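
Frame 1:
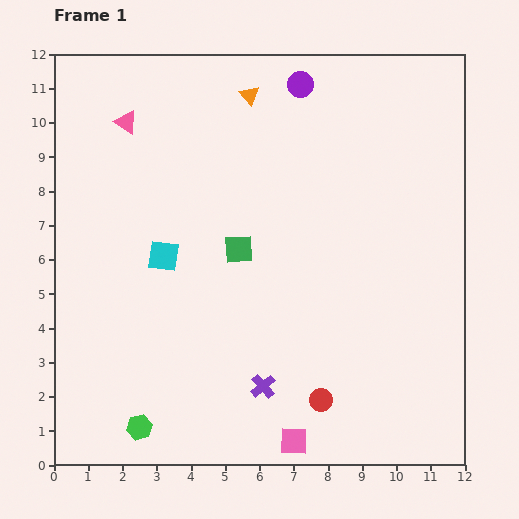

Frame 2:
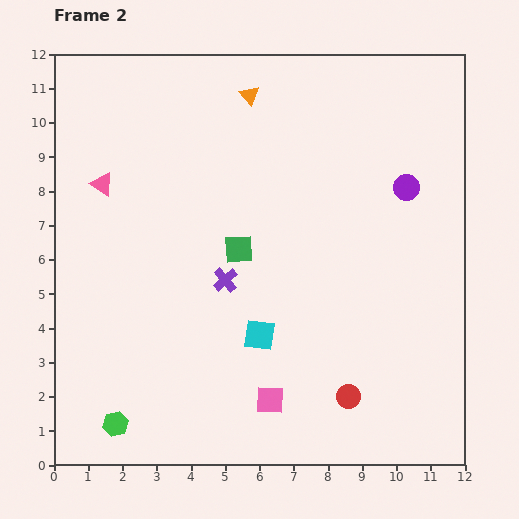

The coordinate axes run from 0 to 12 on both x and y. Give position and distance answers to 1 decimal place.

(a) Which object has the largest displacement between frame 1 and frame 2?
the purple circle

(moved 4.3; next 3.6)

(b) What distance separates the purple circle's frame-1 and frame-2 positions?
4.3

The purple circle moved from (7.2, 11.1) to (10.3, 8.1), a distance of √(3.1² + 3.0²) ≈ 4.3.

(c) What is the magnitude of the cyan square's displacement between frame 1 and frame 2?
3.6

The cyan square moved from (3.2, 6.1) to (6.0, 3.8), a distance of √(2.8² + 2.3²) ≈ 3.6.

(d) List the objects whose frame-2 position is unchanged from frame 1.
the green square, the orange triangle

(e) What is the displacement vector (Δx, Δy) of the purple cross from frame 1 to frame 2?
(-1.1, 3.1)

The purple cross was at (6.1, 2.3) in frame 1 and (5.0, 5.4) in frame 2.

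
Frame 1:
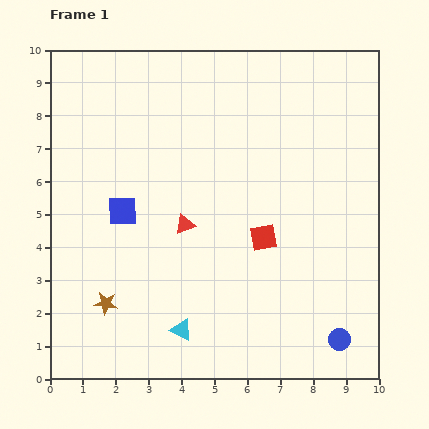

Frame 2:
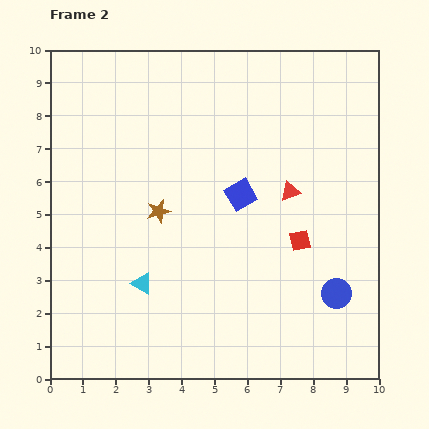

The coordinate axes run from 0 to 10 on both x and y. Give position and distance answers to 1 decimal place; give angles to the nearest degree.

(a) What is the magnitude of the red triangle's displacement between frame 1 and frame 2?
3.4

The red triangle moved from (4.1, 4.7) to (7.3, 5.7), a distance of √(3.2² + 1.0²) ≈ 3.4.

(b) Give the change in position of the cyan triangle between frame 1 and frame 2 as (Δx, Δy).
(-1.2, 1.4)

The cyan triangle was at (4.0, 1.5) in frame 1 and (2.8, 2.9) in frame 2.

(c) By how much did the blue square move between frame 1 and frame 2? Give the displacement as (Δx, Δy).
(3.6, 0.5)

The blue square was at (2.2, 5.1) in frame 1 and (5.8, 5.6) in frame 2.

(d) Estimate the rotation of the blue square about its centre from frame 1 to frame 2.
29° counter-clockwise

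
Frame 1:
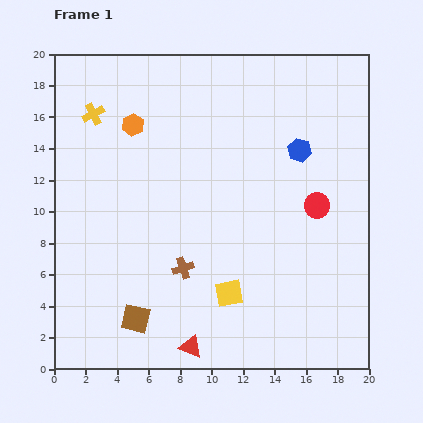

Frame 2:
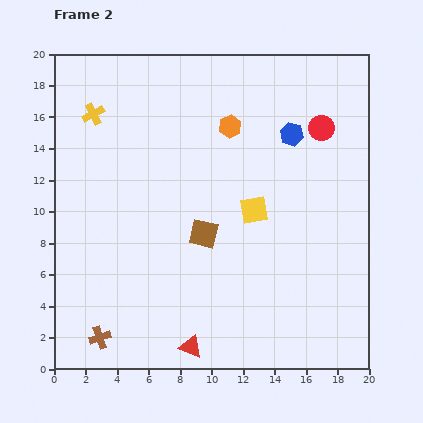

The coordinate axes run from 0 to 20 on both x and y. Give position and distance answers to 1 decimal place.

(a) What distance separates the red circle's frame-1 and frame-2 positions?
4.9

The red circle moved from (16.7, 10.4) to (17.0, 15.3), a distance of √(0.3² + 4.9²) ≈ 4.9.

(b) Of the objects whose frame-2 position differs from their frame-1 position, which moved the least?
the blue hexagon

(moved 1.1)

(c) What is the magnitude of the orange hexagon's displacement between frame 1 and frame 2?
6.2

The orange hexagon moved from (5.0, 15.5) to (11.2, 15.4), a distance of √(6.2² + 0.1²) ≈ 6.2.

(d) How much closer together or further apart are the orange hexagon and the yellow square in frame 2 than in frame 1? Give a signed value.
-6.8

Distance in frame 1: 12.3. Distance in frame 2: 5.5.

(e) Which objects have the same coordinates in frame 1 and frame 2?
the red triangle, the yellow cross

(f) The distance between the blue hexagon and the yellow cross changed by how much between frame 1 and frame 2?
-0.6

Distance in frame 1: 13.3. Distance in frame 2: 12.7.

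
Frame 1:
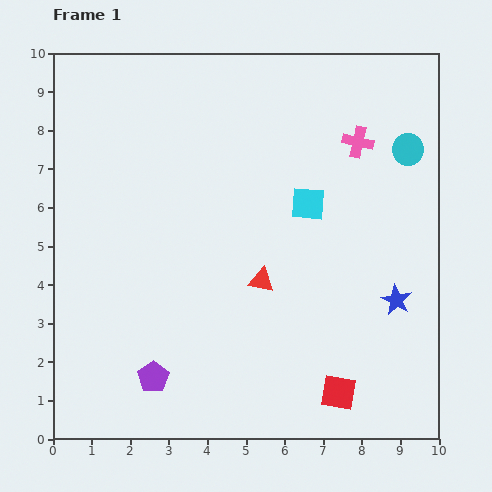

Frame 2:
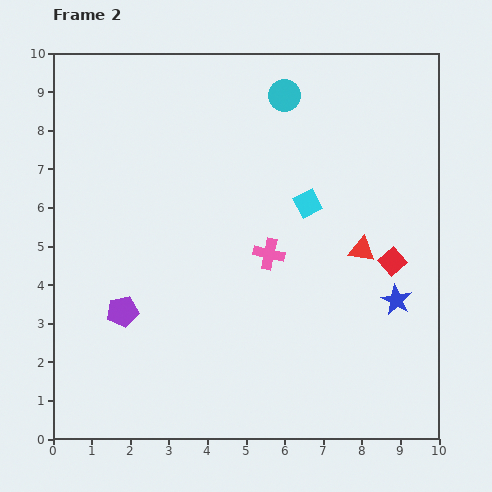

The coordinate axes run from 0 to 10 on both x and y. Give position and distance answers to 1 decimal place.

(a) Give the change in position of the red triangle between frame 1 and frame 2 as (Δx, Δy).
(2.6, 0.8)

The red triangle was at (5.4, 4.1) in frame 1 and (8.0, 4.9) in frame 2.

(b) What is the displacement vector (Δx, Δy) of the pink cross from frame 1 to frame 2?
(-2.3, -2.9)

The pink cross was at (7.9, 7.7) in frame 1 and (5.6, 4.8) in frame 2.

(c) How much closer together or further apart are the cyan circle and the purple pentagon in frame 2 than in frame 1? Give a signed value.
-1.9

Distance in frame 1: 8.9. Distance in frame 2: 7.0.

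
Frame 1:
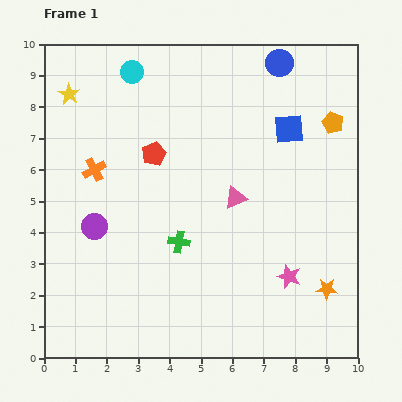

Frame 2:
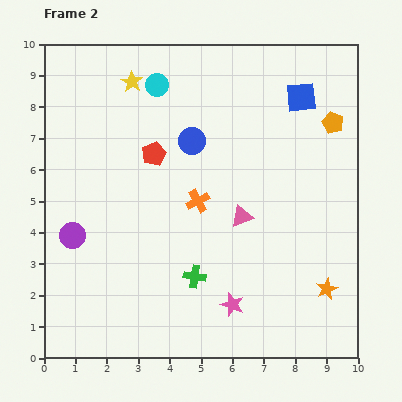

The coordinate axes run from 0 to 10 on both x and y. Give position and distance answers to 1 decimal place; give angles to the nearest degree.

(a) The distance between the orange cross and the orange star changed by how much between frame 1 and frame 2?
-3.3

Distance in frame 1: 8.3. Distance in frame 2: 5.0.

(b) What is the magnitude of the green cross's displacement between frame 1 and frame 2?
1.2

The green cross moved from (4.3, 3.7) to (4.8, 2.6), a distance of √(0.5² + 1.1²) ≈ 1.2.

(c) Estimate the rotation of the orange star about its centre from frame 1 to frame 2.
29° counter-clockwise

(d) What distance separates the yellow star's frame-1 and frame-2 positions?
2.0

The yellow star moved from (0.8, 8.4) to (2.8, 8.8), a distance of √(2.0² + 0.4²) ≈ 2.0.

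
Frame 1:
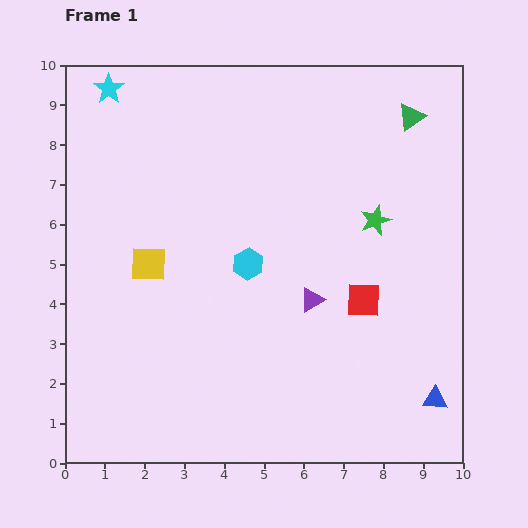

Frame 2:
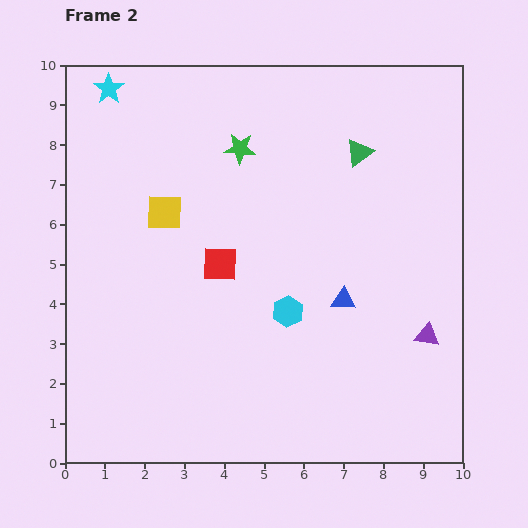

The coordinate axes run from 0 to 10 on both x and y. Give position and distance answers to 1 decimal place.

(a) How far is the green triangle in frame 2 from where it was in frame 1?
1.6

The green triangle moved from (8.7, 8.7) to (7.4, 7.8), a distance of √(1.3² + 0.9²) ≈ 1.6.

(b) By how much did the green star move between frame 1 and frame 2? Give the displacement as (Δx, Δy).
(-3.4, 1.8)

The green star was at (7.8, 6.1) in frame 1 and (4.4, 7.9) in frame 2.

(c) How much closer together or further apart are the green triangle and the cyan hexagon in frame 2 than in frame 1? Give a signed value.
-1.1

Distance in frame 1: 5.5. Distance in frame 2: 4.4.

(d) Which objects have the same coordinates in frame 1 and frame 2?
the cyan star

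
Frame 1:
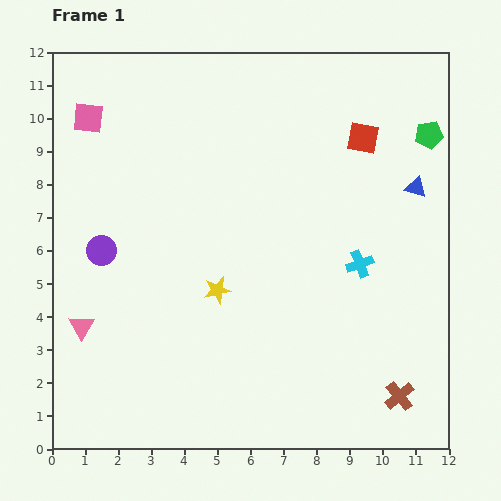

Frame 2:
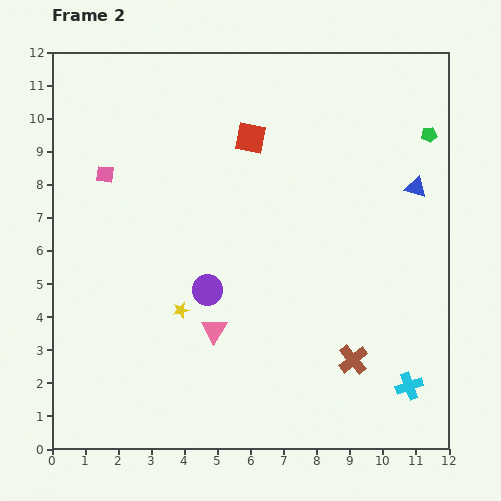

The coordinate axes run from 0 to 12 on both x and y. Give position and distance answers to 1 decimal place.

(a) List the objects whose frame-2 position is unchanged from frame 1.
the green pentagon, the blue triangle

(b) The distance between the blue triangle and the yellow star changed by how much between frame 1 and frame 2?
+1.2

Distance in frame 1: 6.8. Distance in frame 2: 8.0.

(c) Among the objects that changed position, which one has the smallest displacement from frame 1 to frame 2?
the yellow star

(moved 1.3)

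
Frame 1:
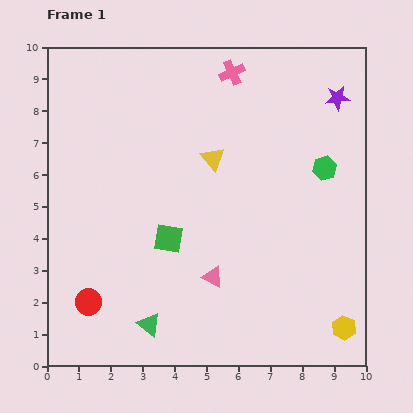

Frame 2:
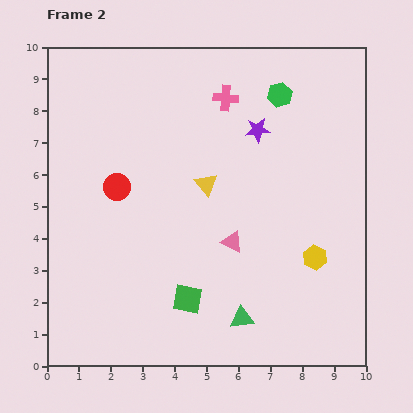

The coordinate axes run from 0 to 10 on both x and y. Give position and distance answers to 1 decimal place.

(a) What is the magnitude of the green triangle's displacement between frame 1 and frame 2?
2.9

The green triangle moved from (3.2, 1.3) to (6.1, 1.5), a distance of √(2.9² + 0.2²) ≈ 2.9.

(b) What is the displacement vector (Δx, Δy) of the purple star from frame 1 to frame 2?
(-2.5, -1.0)

The purple star was at (9.1, 8.4) in frame 1 and (6.6, 7.4) in frame 2.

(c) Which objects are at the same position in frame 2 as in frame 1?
none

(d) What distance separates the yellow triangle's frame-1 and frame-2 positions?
0.8

The yellow triangle moved from (5.2, 6.5) to (5.0, 5.7), a distance of √(0.2² + 0.8²) ≈ 0.8.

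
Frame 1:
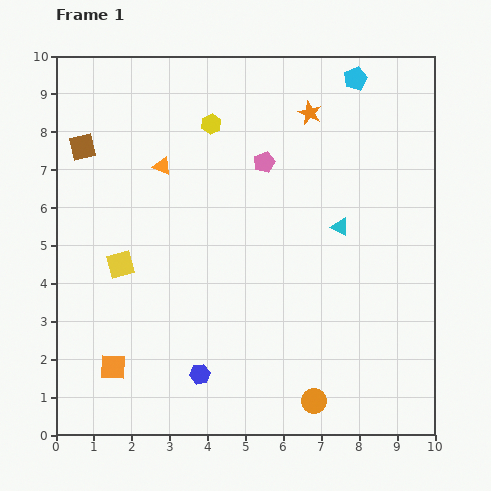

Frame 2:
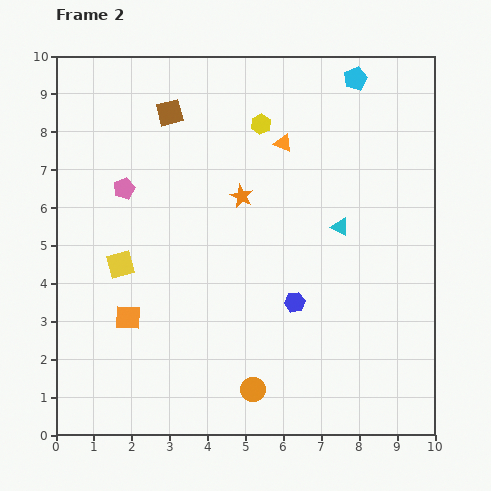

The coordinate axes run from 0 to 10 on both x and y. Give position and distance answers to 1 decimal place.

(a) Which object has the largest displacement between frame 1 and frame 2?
the pink pentagon

(moved 3.8; next 3.3)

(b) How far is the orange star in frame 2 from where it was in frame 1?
2.8

The orange star moved from (6.7, 8.5) to (4.9, 6.3), a distance of √(1.8² + 2.2²) ≈ 2.8.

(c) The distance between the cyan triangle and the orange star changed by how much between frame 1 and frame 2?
-0.4

Distance in frame 1: 3.1. Distance in frame 2: 2.7.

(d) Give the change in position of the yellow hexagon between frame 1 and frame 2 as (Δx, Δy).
(1.3, 0.0)

The yellow hexagon was at (4.1, 8.2) in frame 1 and (5.4, 8.2) in frame 2.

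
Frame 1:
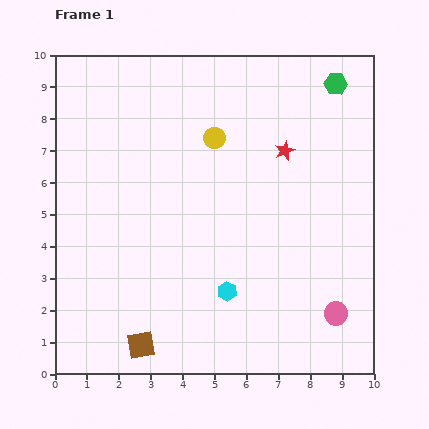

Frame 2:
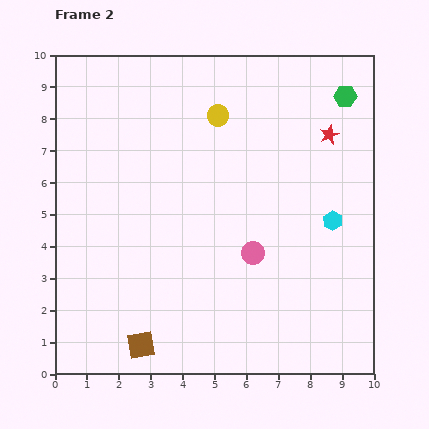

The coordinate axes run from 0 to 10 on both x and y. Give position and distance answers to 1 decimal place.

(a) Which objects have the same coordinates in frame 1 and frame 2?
the brown square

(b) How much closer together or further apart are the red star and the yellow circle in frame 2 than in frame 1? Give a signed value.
+1.4

Distance in frame 1: 2.2. Distance in frame 2: 3.6.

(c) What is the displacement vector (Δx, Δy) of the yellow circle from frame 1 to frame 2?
(0.1, 0.7)

The yellow circle was at (5.0, 7.4) in frame 1 and (5.1, 8.1) in frame 2.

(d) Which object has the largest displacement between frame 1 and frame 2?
the cyan hexagon

(moved 4.0; next 3.2)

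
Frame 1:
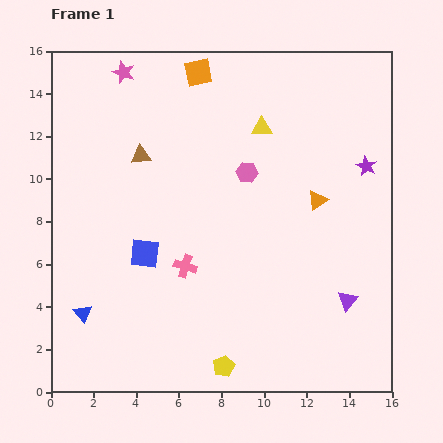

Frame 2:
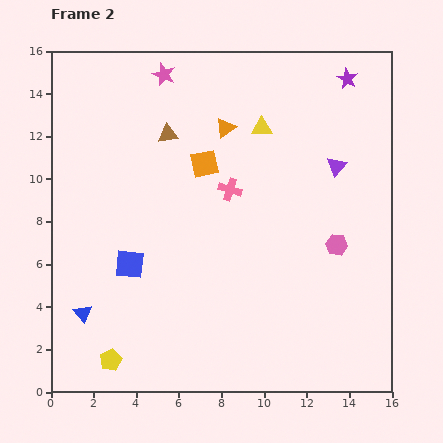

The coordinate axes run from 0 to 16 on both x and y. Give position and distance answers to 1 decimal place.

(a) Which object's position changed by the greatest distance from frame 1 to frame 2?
the purple triangle

(moved 6.3; next 5.5)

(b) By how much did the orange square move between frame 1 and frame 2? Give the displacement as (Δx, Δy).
(0.3, -4.3)

The orange square was at (6.9, 15.0) in frame 1 and (7.2, 10.7) in frame 2.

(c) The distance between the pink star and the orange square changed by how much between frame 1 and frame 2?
+1.1

Distance in frame 1: 3.5. Distance in frame 2: 4.6.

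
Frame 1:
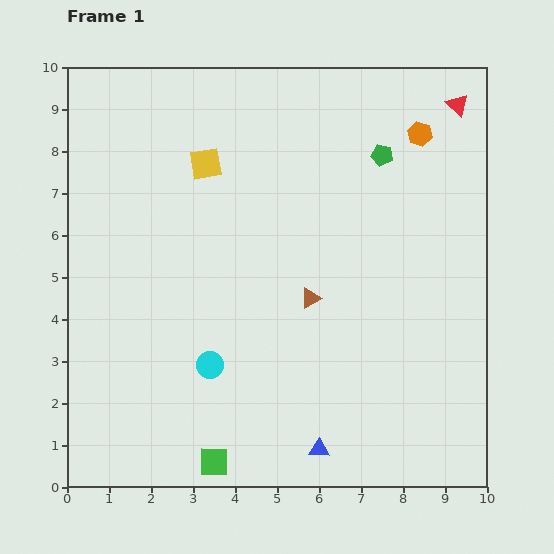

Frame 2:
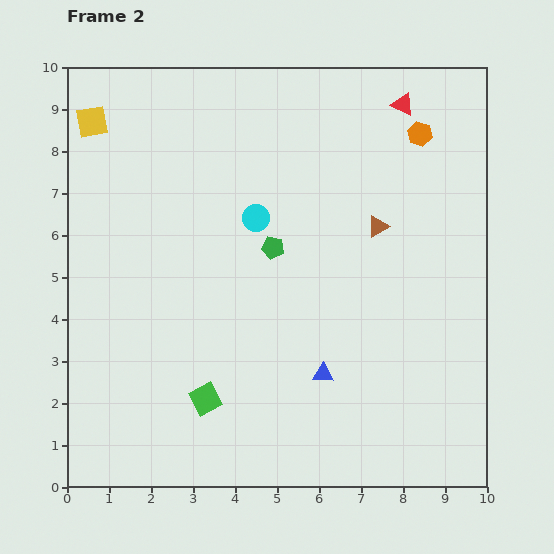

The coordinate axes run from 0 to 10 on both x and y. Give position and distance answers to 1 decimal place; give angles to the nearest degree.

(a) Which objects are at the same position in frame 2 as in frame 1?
the orange hexagon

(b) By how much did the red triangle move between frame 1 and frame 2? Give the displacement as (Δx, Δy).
(-1.3, 0.0)

The red triangle was at (9.3, 9.1) in frame 1 and (8.0, 9.1) in frame 2.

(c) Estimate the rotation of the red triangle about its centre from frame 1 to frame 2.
17° counter-clockwise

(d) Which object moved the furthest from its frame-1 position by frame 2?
the cyan circle

(moved 3.7; next 3.4)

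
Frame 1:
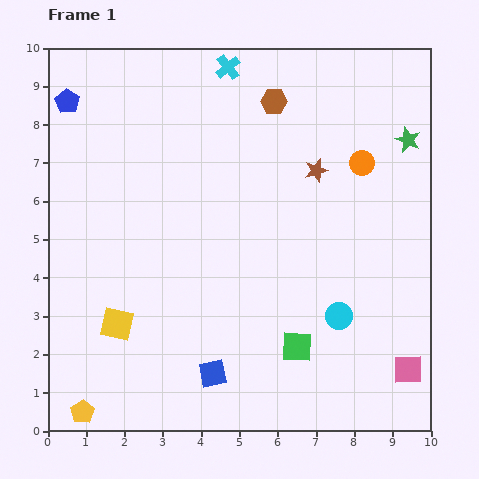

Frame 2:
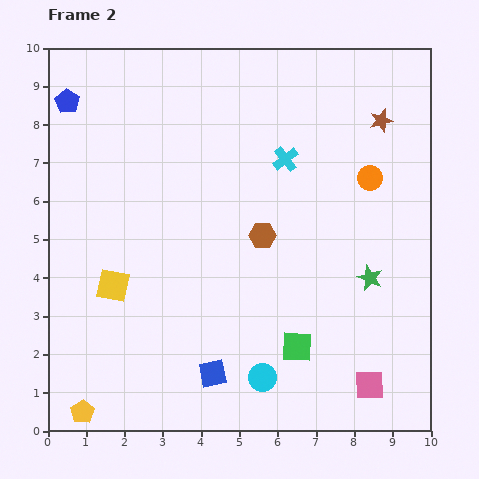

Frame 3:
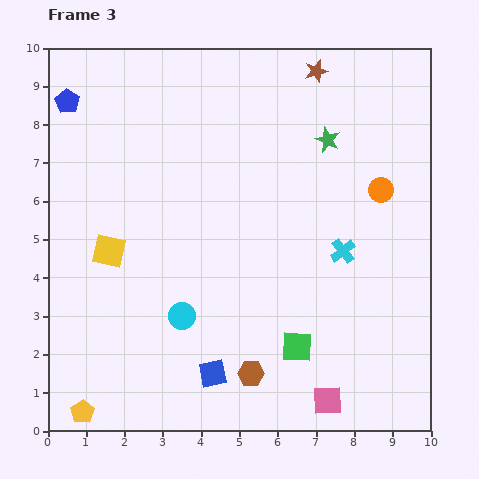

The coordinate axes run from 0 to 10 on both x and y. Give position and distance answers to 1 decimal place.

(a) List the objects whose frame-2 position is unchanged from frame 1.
the yellow pentagon, the blue square, the green square, the blue pentagon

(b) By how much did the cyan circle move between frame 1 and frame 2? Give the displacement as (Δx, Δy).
(-2.0, -1.6)

The cyan circle was at (7.6, 3.0) in frame 1 and (5.6, 1.4) in frame 2.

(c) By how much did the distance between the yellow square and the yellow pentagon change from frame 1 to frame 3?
+1.8

Distance in frame 1: 2.5. Distance in frame 3: 4.3.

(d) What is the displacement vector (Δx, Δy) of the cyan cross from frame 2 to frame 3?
(1.5, -2.4)

The cyan cross was at (6.2, 7.1) in frame 2 and (7.7, 4.7) in frame 3.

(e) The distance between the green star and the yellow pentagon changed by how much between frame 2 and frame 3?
+1.3

Distance in frame 2: 8.3. Distance in frame 3: 9.6.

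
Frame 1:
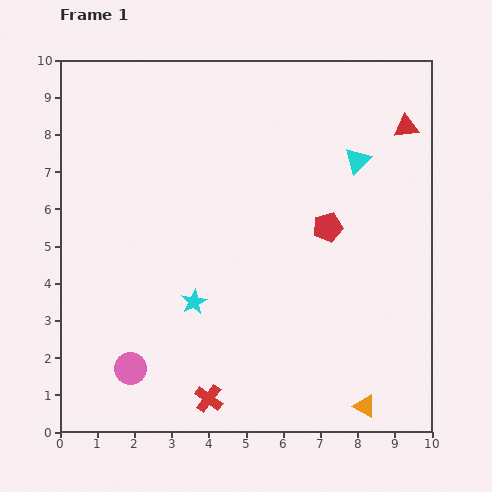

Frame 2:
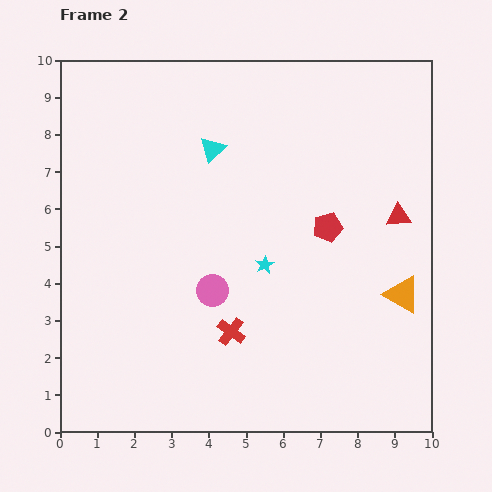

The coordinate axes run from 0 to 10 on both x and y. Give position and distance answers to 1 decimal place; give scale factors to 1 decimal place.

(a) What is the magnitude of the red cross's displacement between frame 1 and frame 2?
1.9

The red cross moved from (4.0, 0.9) to (4.6, 2.7), a distance of √(0.6² + 1.8²) ≈ 1.9.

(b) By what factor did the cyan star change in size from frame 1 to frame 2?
0.7×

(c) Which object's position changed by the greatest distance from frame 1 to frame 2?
the cyan triangle

(moved 3.9; next 3.2)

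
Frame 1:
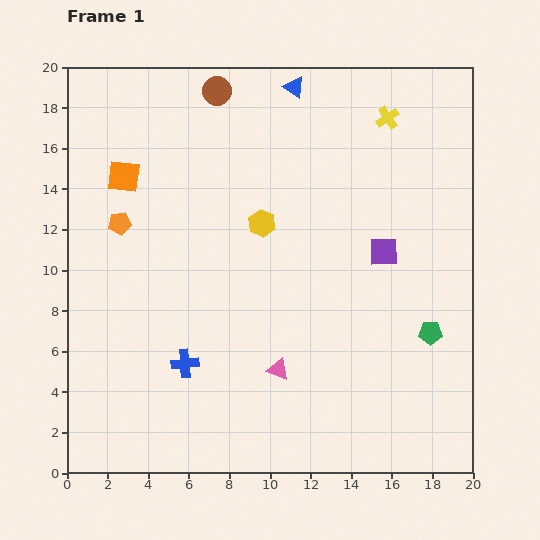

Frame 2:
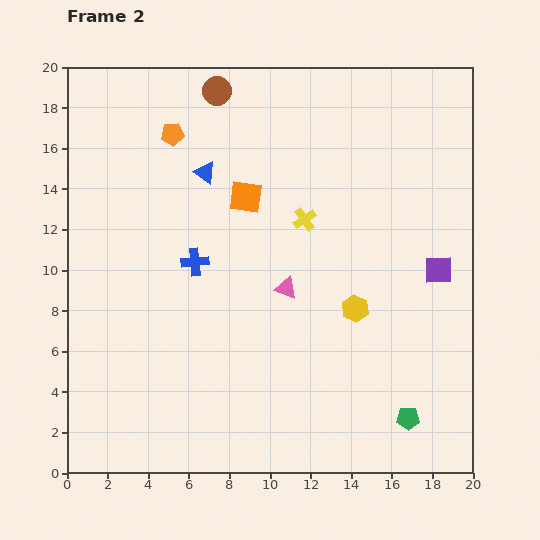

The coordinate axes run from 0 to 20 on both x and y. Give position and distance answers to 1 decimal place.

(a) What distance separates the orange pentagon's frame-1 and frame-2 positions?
5.1

The orange pentagon moved from (2.6, 12.3) to (5.2, 16.7), a distance of √(2.6² + 4.4²) ≈ 5.1.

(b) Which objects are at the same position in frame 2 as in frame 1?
the brown circle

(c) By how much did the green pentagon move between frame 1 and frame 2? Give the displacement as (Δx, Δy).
(-1.1, -4.2)

The green pentagon was at (17.9, 6.9) in frame 1 and (16.8, 2.7) in frame 2.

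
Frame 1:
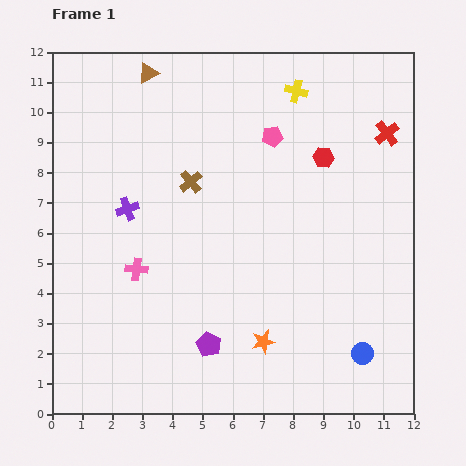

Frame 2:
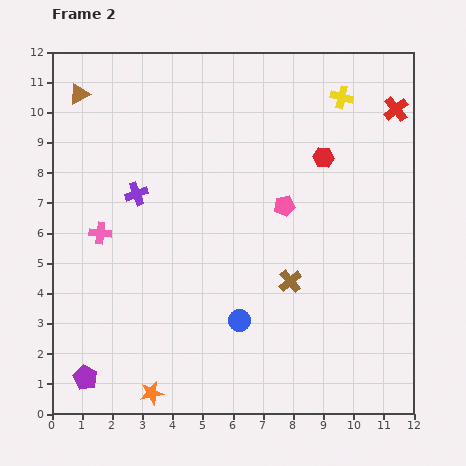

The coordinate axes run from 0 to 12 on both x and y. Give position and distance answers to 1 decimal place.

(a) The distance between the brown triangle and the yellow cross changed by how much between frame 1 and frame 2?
+3.8

Distance in frame 1: 4.9. Distance in frame 2: 8.7.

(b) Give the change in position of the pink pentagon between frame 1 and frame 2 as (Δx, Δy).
(0.4, -2.3)

The pink pentagon was at (7.3, 9.2) in frame 1 and (7.7, 6.9) in frame 2.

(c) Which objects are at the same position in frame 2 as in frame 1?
the red hexagon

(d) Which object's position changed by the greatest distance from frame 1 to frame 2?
the brown cross

(moved 4.7; next 4.2)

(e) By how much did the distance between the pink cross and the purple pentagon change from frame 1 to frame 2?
+1.3

Distance in frame 1: 3.5. Distance in frame 2: 4.8.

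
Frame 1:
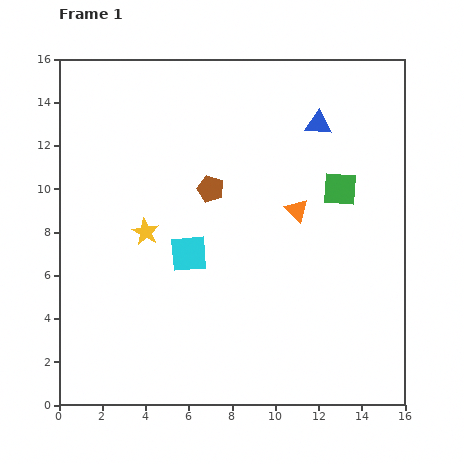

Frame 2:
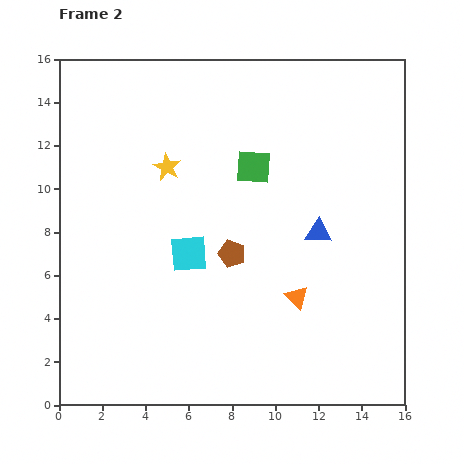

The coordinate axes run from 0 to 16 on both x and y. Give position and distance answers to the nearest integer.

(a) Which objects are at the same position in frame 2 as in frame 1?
the cyan square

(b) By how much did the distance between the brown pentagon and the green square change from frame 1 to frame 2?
-2

Distance in frame 1: 6. Distance in frame 2: 4.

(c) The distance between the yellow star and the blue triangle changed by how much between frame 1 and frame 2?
-1

Distance in frame 1: 9. Distance in frame 2: 8.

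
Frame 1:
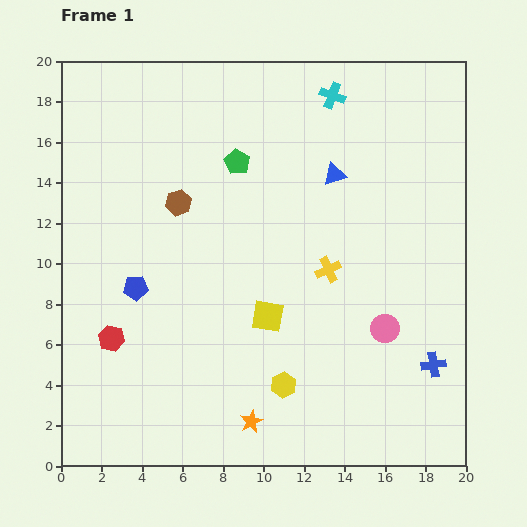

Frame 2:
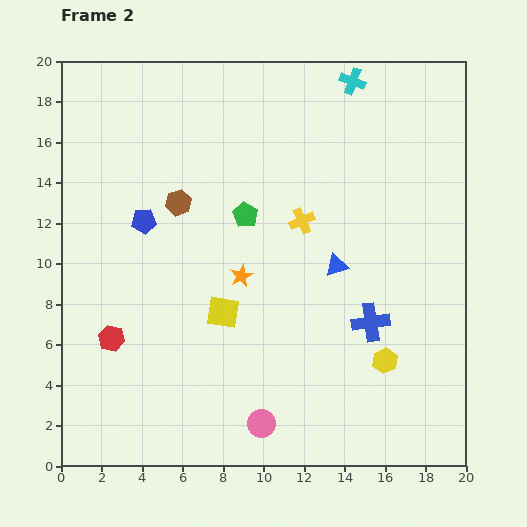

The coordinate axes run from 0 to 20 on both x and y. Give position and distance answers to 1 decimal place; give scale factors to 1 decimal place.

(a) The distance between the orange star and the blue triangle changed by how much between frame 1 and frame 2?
-8.2

Distance in frame 1: 12.9. Distance in frame 2: 4.7.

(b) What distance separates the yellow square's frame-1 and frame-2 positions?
2.2

The yellow square moved from (10.2, 7.4) to (8.0, 7.6), a distance of √(2.2² + 0.2²) ≈ 2.2.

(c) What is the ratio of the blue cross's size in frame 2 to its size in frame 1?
1.5×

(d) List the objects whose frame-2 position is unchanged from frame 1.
the brown hexagon, the red hexagon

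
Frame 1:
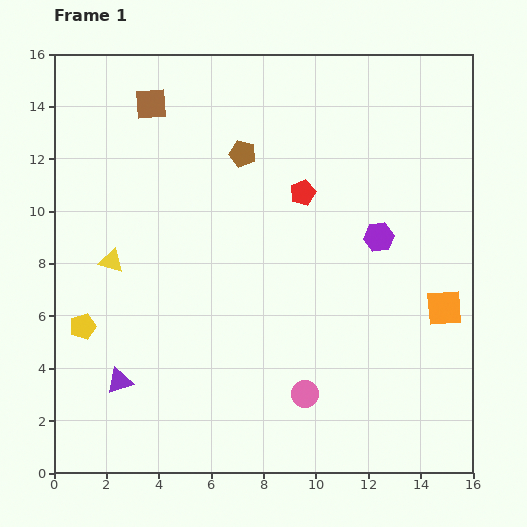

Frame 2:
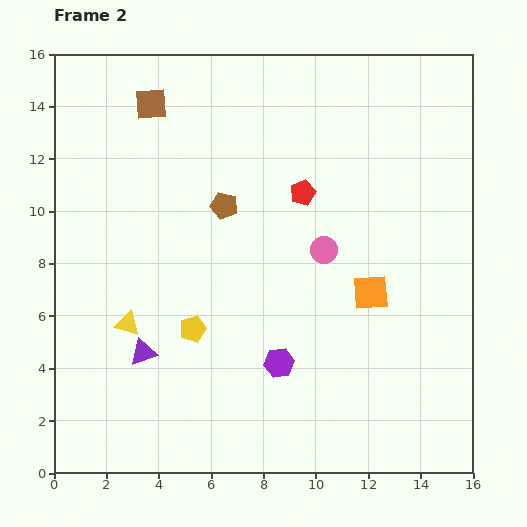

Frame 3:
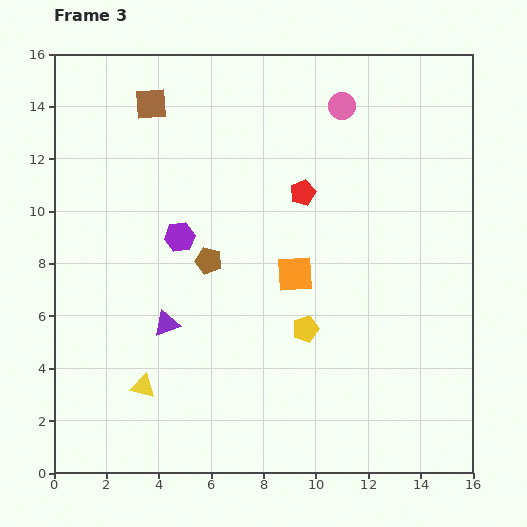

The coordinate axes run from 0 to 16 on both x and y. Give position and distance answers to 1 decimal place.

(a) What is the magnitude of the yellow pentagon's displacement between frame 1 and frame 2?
4.2

The yellow pentagon moved from (1.1, 5.6) to (5.3, 5.5), a distance of √(4.2² + 0.1²) ≈ 4.2.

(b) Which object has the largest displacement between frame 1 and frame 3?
the pink circle

(moved 11.1; next 8.5)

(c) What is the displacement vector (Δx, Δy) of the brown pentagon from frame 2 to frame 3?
(-0.6, -2.1)

The brown pentagon was at (6.5, 10.2) in frame 2 and (5.9, 8.1) in frame 3.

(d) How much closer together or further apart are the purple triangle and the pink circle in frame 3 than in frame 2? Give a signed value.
+2.8

Distance in frame 2: 7.9. Distance in frame 3: 10.7.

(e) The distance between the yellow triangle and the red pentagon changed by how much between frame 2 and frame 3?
+1.2

Distance in frame 2: 8.4. Distance in frame 3: 9.6.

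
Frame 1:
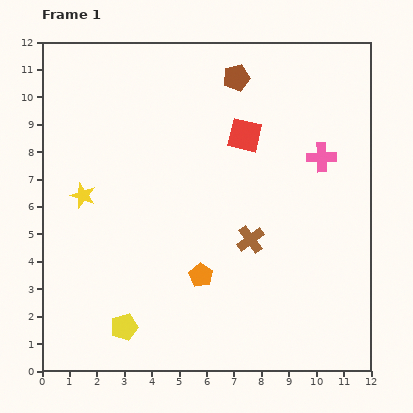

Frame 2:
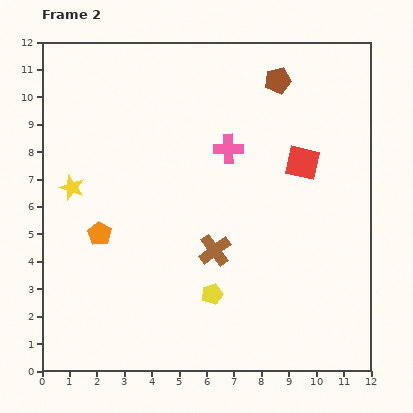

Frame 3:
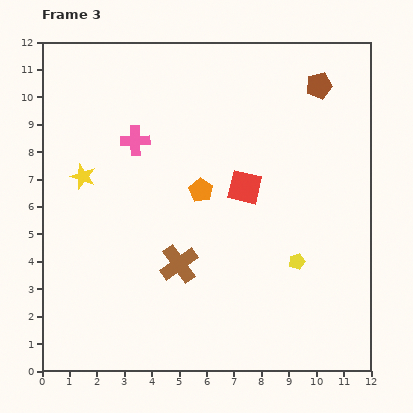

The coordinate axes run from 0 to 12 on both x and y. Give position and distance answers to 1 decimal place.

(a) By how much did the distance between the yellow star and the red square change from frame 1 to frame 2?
+2.1

Distance in frame 1: 6.3. Distance in frame 2: 8.4.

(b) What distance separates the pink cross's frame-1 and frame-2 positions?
3.4

The pink cross moved from (10.2, 7.8) to (6.8, 8.1), a distance of √(3.4² + 0.3²) ≈ 3.4.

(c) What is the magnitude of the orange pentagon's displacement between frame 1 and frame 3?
3.1

The orange pentagon moved from (5.8, 3.5) to (5.8, 6.6), a distance of √(0.0² + 3.1²) ≈ 3.1.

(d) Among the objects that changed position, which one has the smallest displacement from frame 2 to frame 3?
the yellow star

(moved 0.6)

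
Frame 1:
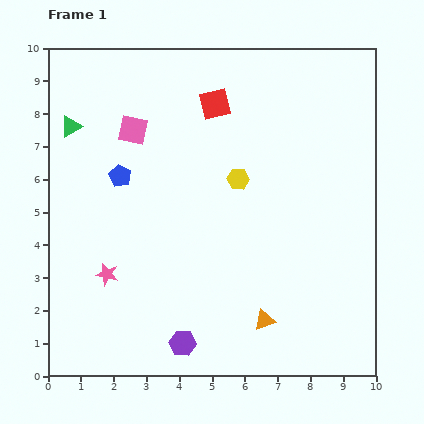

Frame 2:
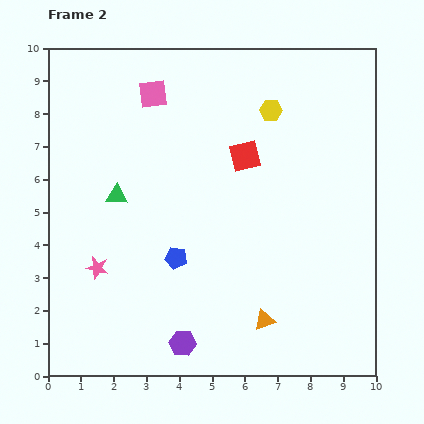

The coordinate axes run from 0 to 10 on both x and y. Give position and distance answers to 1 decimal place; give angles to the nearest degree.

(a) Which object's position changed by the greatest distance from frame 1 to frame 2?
the blue pentagon

(moved 3.0; next 2.5)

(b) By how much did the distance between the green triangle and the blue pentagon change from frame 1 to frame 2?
+0.5

Distance in frame 1: 2.1. Distance in frame 2: 2.6.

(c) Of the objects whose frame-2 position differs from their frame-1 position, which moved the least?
the pink star

(moved 0.4)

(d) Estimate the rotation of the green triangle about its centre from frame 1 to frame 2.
34° clockwise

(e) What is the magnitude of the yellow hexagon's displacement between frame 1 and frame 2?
2.3

The yellow hexagon moved from (5.8, 6.0) to (6.8, 8.1), a distance of √(1.0² + 2.1²) ≈ 2.3.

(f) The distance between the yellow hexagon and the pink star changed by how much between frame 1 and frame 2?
+2.3

Distance in frame 1: 4.9. Distance in frame 2: 7.2.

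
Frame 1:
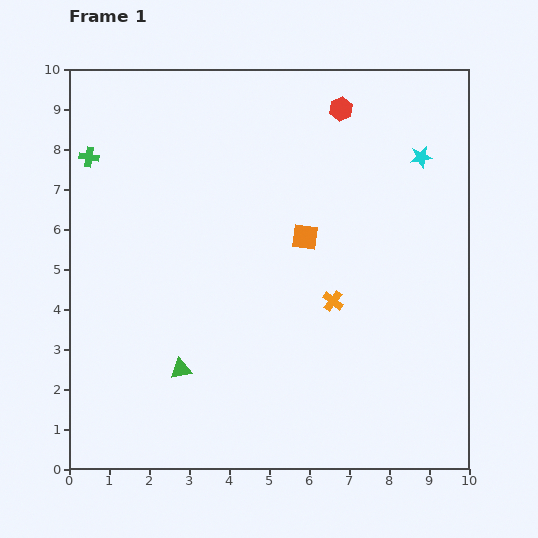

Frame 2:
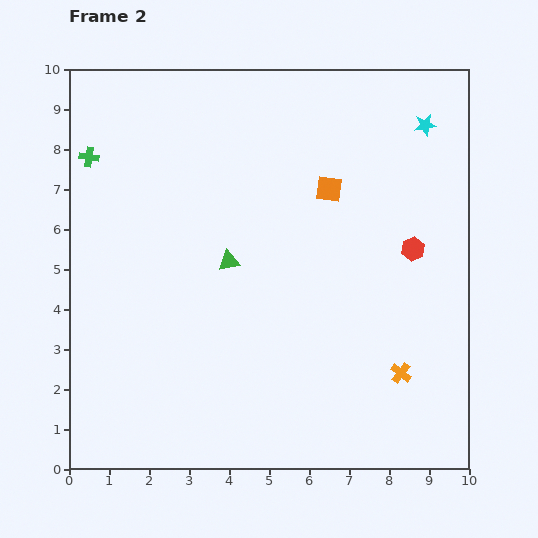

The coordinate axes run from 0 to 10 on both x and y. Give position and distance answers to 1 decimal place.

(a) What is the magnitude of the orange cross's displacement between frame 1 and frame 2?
2.5

The orange cross moved from (6.6, 4.2) to (8.3, 2.4), a distance of √(1.7² + 1.8²) ≈ 2.5.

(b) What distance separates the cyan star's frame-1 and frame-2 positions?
0.8

The cyan star moved from (8.8, 7.8) to (8.9, 8.6), a distance of √(0.1² + 0.8²) ≈ 0.8.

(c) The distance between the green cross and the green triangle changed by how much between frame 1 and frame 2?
-1.4

Distance in frame 1: 5.8. Distance in frame 2: 4.4.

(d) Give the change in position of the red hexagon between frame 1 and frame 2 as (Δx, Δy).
(1.8, -3.5)

The red hexagon was at (6.8, 9.0) in frame 1 and (8.6, 5.5) in frame 2.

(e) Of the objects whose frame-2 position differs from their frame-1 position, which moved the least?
the cyan star

(moved 0.8)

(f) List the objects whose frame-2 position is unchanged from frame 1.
the green cross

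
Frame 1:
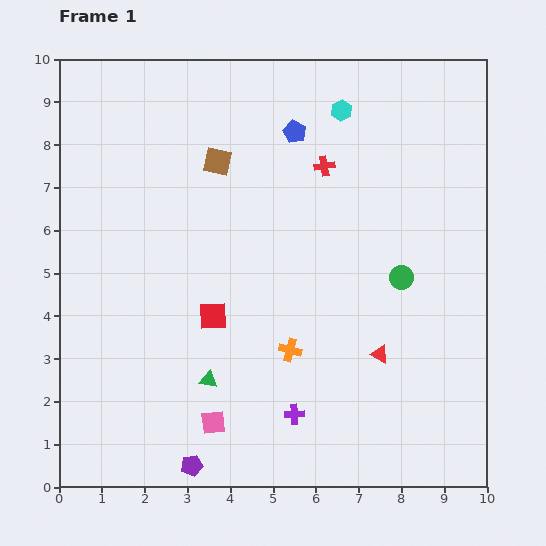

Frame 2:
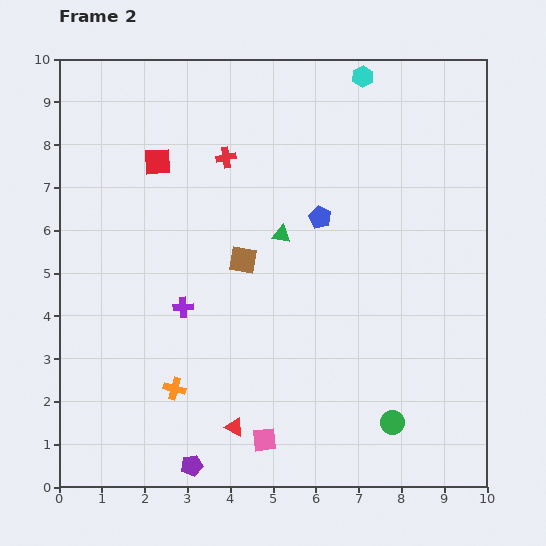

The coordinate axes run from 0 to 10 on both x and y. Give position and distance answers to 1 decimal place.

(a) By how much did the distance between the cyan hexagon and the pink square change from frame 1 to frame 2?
+0.9

Distance in frame 1: 7.9. Distance in frame 2: 8.8.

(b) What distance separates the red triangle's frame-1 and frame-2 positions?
3.8

The red triangle moved from (7.5, 3.1) to (4.1, 1.4), a distance of √(3.4² + 1.7²) ≈ 3.8.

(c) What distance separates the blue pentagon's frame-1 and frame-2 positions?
2.1

The blue pentagon moved from (5.5, 8.3) to (6.1, 6.3), a distance of √(0.6² + 2.0²) ≈ 2.1.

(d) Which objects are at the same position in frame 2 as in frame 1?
the purple pentagon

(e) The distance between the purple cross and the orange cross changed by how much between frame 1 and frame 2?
+0.4

Distance in frame 1: 1.5. Distance in frame 2: 1.9.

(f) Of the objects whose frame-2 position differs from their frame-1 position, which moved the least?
the cyan hexagon

(moved 0.9)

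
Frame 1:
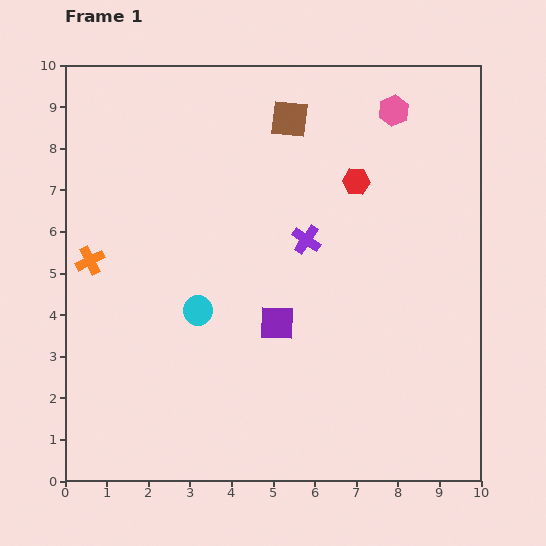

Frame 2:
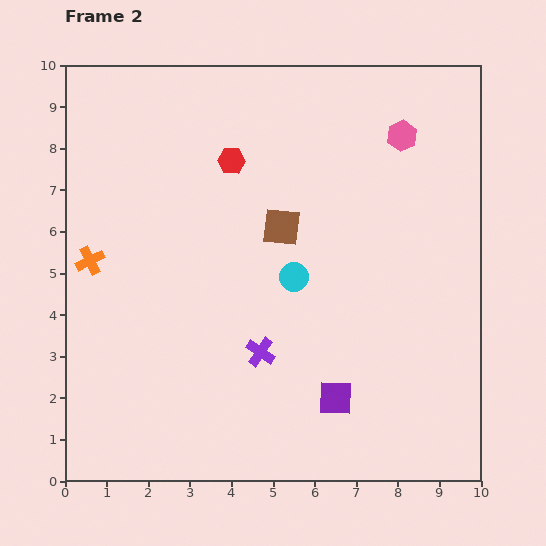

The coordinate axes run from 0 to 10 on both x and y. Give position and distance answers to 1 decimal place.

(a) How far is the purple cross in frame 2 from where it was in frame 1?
2.9

The purple cross moved from (5.8, 5.8) to (4.7, 3.1), a distance of √(1.1² + 2.7²) ≈ 2.9.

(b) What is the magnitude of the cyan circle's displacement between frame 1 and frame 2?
2.4

The cyan circle moved from (3.2, 4.1) to (5.5, 4.9), a distance of √(2.3² + 0.8²) ≈ 2.4.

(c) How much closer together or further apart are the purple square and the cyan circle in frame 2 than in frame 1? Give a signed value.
+1.2

Distance in frame 1: 1.9. Distance in frame 2: 3.1.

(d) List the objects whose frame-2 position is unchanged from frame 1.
the orange cross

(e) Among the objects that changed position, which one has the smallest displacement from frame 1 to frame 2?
the pink hexagon

(moved 0.6)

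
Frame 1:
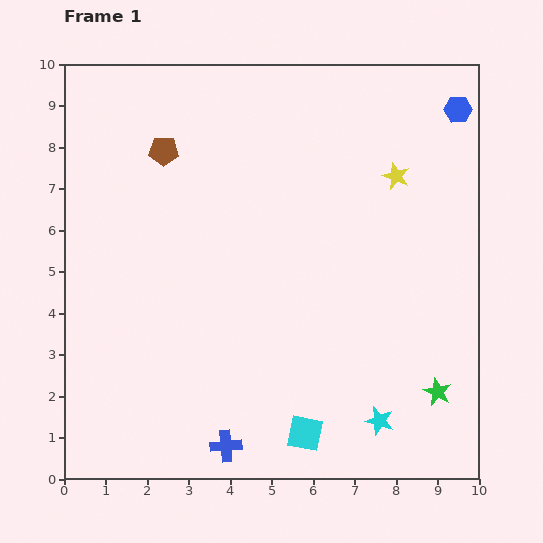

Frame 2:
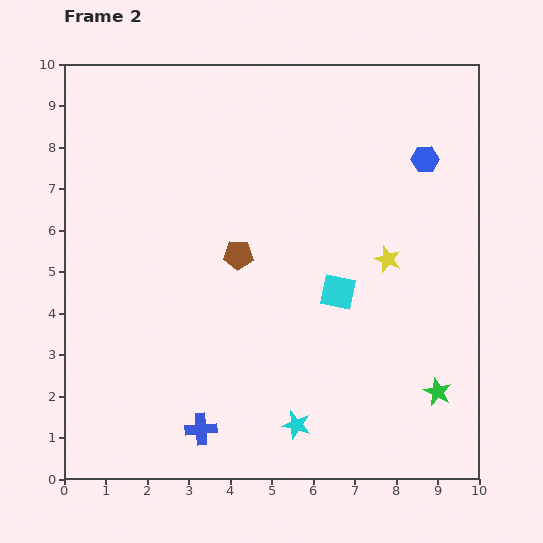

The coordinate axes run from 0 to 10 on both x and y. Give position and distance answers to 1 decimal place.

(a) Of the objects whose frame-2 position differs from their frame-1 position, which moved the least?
the blue cross

(moved 0.7)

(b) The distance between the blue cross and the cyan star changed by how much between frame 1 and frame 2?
-1.4

Distance in frame 1: 3.7. Distance in frame 2: 2.3.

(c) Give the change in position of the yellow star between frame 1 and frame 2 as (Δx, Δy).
(-0.2, -2.0)

The yellow star was at (8.0, 7.3) in frame 1 and (7.8, 5.3) in frame 2.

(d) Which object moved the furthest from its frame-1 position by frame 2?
the cyan square

(moved 3.5; next 3.1)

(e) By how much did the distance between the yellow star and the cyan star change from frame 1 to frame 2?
-1.3

Distance in frame 1: 5.9. Distance in frame 2: 4.6.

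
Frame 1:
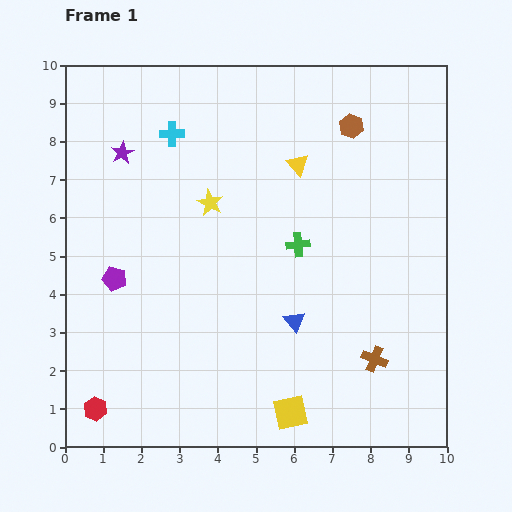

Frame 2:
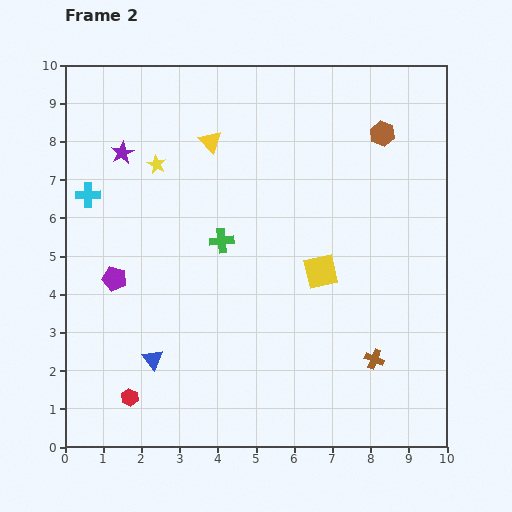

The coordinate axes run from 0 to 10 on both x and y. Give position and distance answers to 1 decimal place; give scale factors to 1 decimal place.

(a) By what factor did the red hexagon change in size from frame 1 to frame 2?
0.7×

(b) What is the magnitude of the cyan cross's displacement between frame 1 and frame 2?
2.7

The cyan cross moved from (2.8, 8.2) to (0.6, 6.6), a distance of √(2.2² + 1.6²) ≈ 2.7.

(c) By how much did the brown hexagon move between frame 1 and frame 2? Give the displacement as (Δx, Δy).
(0.8, -0.2)

The brown hexagon was at (7.5, 8.4) in frame 1 and (8.3, 8.2) in frame 2.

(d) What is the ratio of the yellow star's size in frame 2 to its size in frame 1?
0.7×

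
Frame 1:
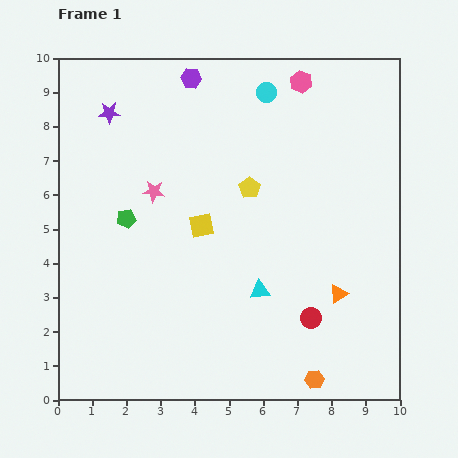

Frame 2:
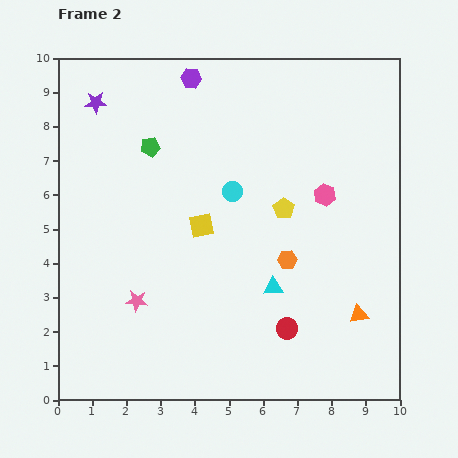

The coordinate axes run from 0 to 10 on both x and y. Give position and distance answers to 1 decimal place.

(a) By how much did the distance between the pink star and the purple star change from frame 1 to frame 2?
+3.3

Distance in frame 1: 2.6. Distance in frame 2: 5.9.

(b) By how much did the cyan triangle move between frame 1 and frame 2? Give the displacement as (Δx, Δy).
(0.4, 0.1)

The cyan triangle was at (5.9, 3.2) in frame 1 and (6.3, 3.3) in frame 2.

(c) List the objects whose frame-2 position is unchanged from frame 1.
the yellow square, the purple hexagon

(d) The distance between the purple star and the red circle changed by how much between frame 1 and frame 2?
+0.3

Distance in frame 1: 8.4. Distance in frame 2: 8.7.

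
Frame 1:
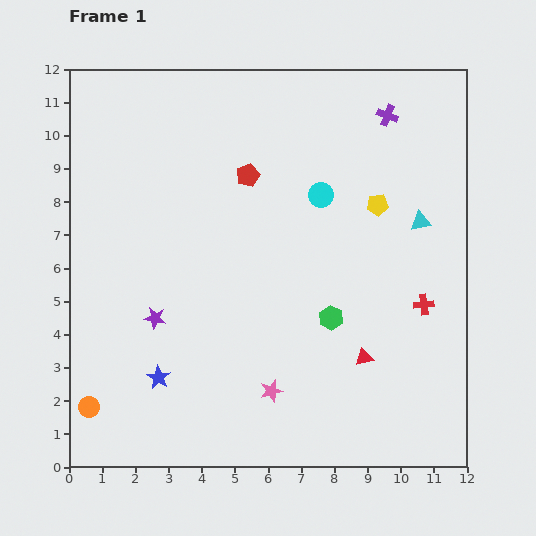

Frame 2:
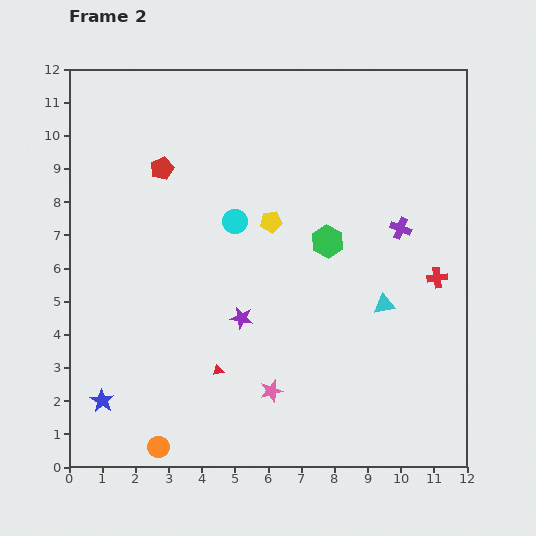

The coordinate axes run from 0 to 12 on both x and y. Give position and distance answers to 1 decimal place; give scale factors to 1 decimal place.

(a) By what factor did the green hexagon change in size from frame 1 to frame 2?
1.4×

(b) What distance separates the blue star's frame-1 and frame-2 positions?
1.8

The blue star moved from (2.7, 2.7) to (1.0, 2.0), a distance of √(1.7² + 0.7²) ≈ 1.8.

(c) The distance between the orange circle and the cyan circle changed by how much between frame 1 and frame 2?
-2.3

Distance in frame 1: 9.5. Distance in frame 2: 7.2.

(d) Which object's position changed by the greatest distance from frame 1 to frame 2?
the red triangle

(moved 4.4; next 3.4)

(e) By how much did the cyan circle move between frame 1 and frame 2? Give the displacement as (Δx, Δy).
(-2.6, -0.8)

The cyan circle was at (7.6, 8.2) in frame 1 and (5.0, 7.4) in frame 2.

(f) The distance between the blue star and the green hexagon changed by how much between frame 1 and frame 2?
+2.8

Distance in frame 1: 5.5. Distance in frame 2: 8.3.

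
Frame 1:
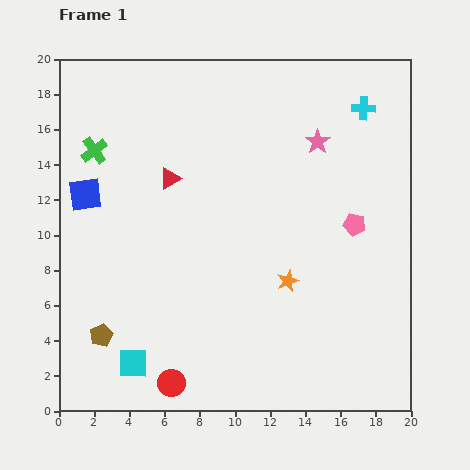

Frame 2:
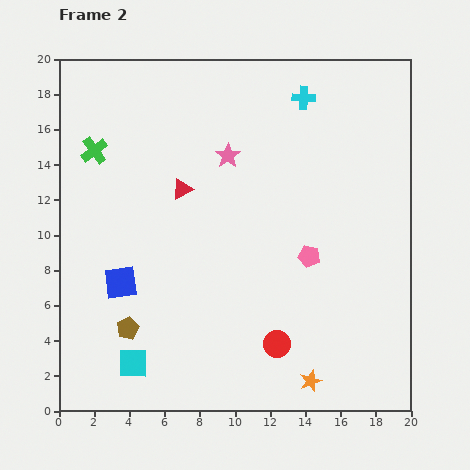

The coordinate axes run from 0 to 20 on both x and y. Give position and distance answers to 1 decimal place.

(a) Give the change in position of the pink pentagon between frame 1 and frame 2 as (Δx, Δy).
(-2.6, -1.8)

The pink pentagon was at (16.8, 10.6) in frame 1 and (14.2, 8.8) in frame 2.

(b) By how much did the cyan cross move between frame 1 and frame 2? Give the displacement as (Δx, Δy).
(-3.4, 0.6)

The cyan cross was at (17.3, 17.2) in frame 1 and (13.9, 17.8) in frame 2.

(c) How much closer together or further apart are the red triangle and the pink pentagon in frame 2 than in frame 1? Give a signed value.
-2.7

Distance in frame 1: 10.8. Distance in frame 2: 8.1.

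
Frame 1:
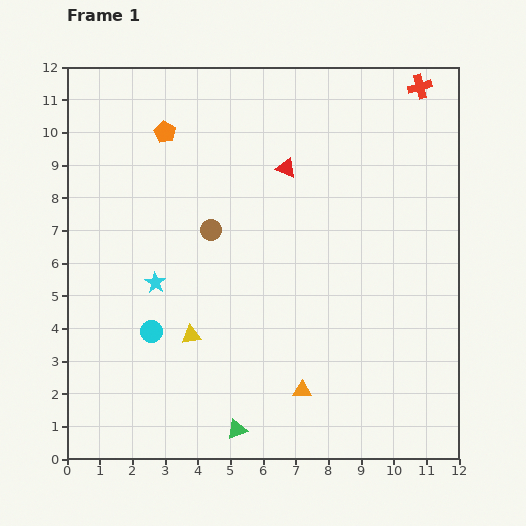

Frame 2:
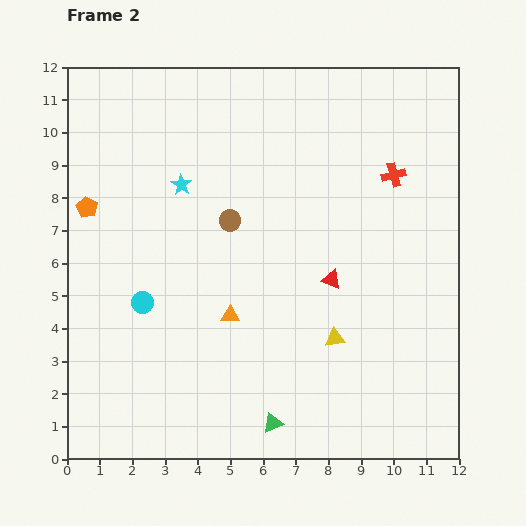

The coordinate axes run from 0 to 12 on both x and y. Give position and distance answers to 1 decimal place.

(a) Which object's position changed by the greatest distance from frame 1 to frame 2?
the yellow triangle

(moved 4.4; next 3.7)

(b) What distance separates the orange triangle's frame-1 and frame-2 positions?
3.2

The orange triangle moved from (7.2, 2.1) to (5.0, 4.4), a distance of √(2.2² + 2.3²) ≈ 3.2.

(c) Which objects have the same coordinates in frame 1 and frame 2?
none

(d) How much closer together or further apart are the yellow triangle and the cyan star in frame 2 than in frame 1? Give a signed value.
+4.7

Distance in frame 1: 1.9. Distance in frame 2: 6.6.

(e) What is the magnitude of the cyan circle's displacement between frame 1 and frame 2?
0.9

The cyan circle moved from (2.6, 3.9) to (2.3, 4.8), a distance of √(0.3² + 0.9²) ≈ 0.9.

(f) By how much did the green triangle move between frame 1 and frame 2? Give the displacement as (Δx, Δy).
(1.1, 0.2)

The green triangle was at (5.2, 0.9) in frame 1 and (6.3, 1.1) in frame 2.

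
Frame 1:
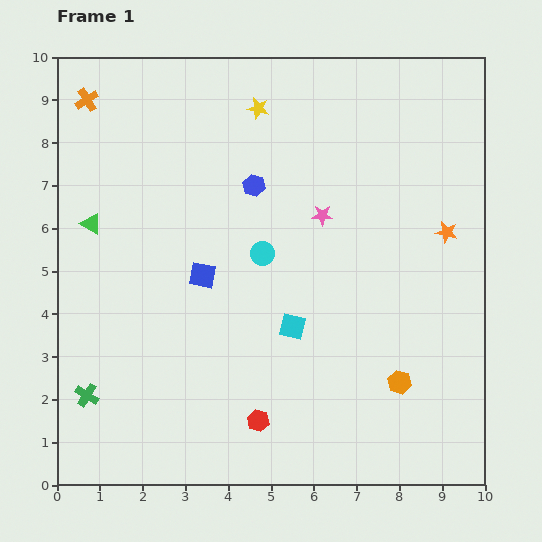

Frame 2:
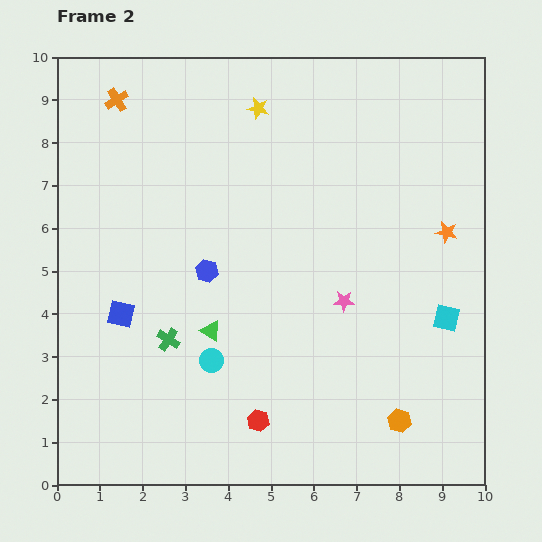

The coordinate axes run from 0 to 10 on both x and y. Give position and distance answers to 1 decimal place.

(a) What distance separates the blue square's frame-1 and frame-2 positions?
2.1

The blue square moved from (3.4, 4.9) to (1.5, 4.0), a distance of √(1.9² + 0.9²) ≈ 2.1.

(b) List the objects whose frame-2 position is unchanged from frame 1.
the red hexagon, the yellow star, the orange star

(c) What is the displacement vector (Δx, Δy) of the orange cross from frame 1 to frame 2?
(0.7, 0.0)

The orange cross was at (0.7, 9.0) in frame 1 and (1.4, 9.0) in frame 2.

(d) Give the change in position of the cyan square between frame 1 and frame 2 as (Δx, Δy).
(3.6, 0.2)

The cyan square was at (5.5, 3.7) in frame 1 and (9.1, 3.9) in frame 2.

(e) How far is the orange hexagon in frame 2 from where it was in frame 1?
0.9

The orange hexagon moved from (8.0, 2.4) to (8.0, 1.5), a distance of √(0.0² + 0.9²) ≈ 0.9.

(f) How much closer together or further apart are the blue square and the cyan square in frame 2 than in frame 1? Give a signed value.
+5.2

Distance in frame 1: 2.4. Distance in frame 2: 7.6.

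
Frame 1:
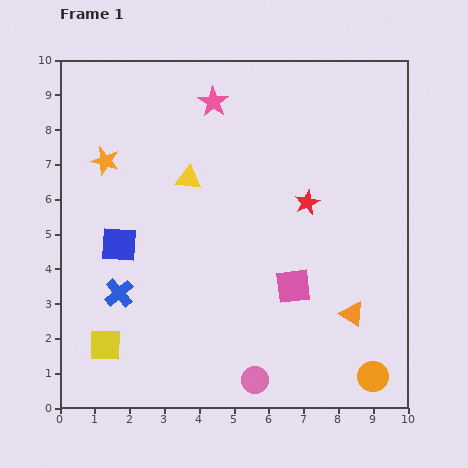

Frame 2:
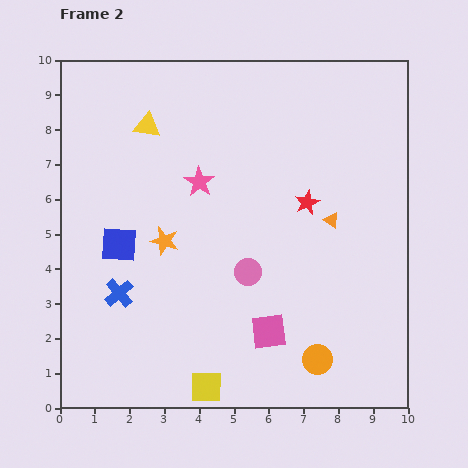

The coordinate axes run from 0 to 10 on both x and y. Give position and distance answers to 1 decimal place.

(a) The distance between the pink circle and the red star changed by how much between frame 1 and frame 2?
-2.7

Distance in frame 1: 5.3. Distance in frame 2: 2.6.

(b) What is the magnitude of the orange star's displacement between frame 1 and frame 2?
2.9

The orange star moved from (1.3, 7.1) to (3.0, 4.8), a distance of √(1.7² + 2.3²) ≈ 2.9.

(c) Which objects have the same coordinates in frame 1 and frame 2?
the blue square, the red star, the blue cross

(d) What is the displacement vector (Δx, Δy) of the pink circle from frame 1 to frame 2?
(-0.2, 3.1)

The pink circle was at (5.6, 0.8) in frame 1 and (5.4, 3.9) in frame 2.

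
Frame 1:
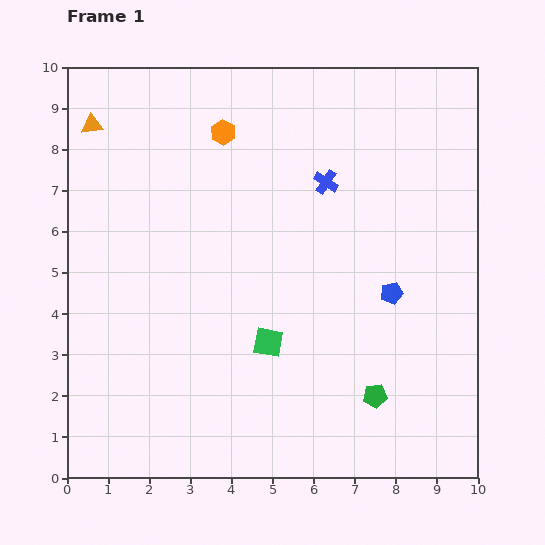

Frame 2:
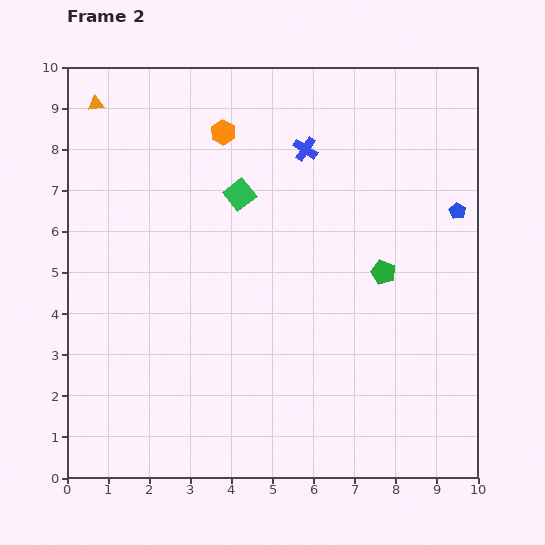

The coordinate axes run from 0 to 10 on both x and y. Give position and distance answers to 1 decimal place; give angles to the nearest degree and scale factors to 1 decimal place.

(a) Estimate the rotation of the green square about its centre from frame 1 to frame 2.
40° clockwise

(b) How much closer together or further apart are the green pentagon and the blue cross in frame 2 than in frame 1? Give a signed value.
-1.7

Distance in frame 1: 5.3. Distance in frame 2: 3.6.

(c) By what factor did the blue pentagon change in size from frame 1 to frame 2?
0.7×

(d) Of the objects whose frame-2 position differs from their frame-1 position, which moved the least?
the orange triangle

(moved 0.5)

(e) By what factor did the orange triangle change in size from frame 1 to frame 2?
0.7×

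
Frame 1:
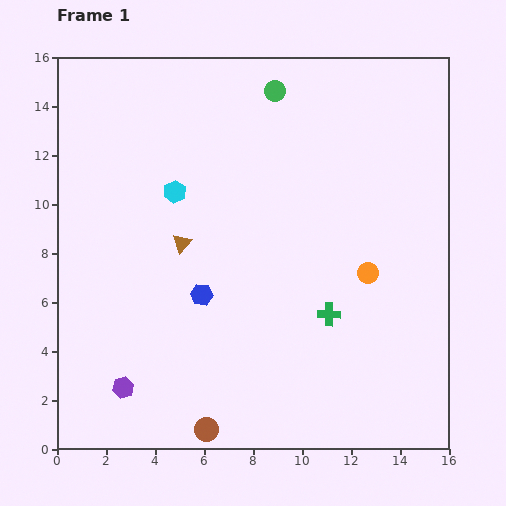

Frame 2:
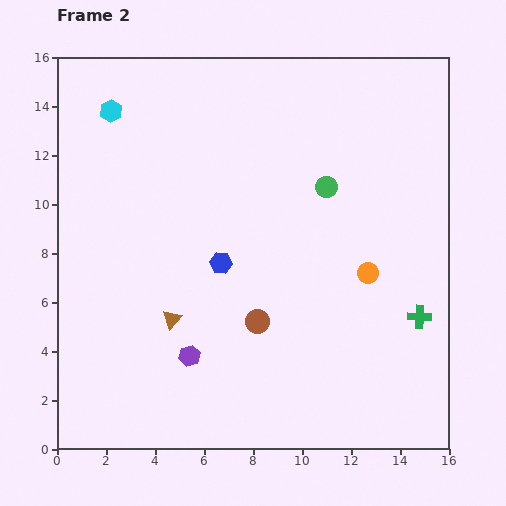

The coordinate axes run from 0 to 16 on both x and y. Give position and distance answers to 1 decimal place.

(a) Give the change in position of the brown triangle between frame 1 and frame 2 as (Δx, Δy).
(-0.4, -3.1)

The brown triangle was at (5.1, 8.4) in frame 1 and (4.7, 5.3) in frame 2.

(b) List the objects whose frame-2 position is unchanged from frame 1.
the orange circle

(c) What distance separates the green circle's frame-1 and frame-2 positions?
4.4

The green circle moved from (8.9, 14.6) to (11.0, 10.7), a distance of √(2.1² + 3.9²) ≈ 4.4.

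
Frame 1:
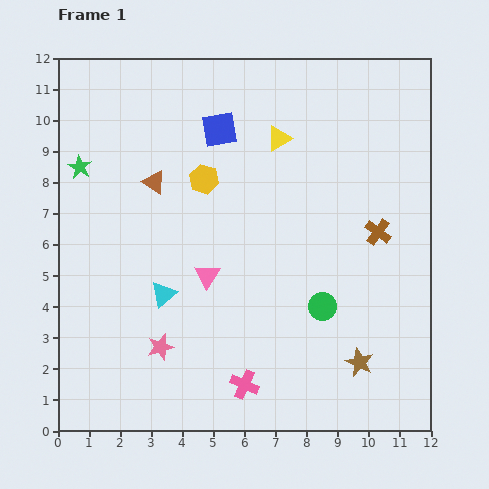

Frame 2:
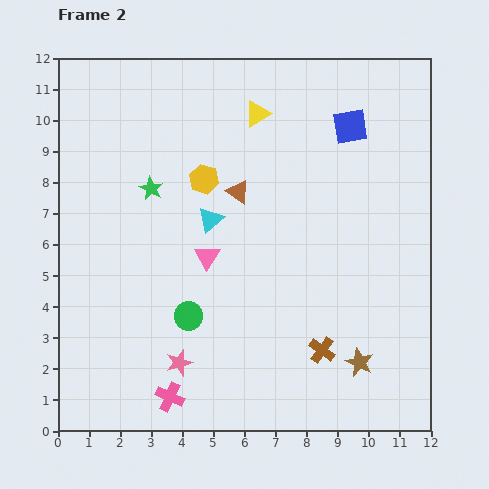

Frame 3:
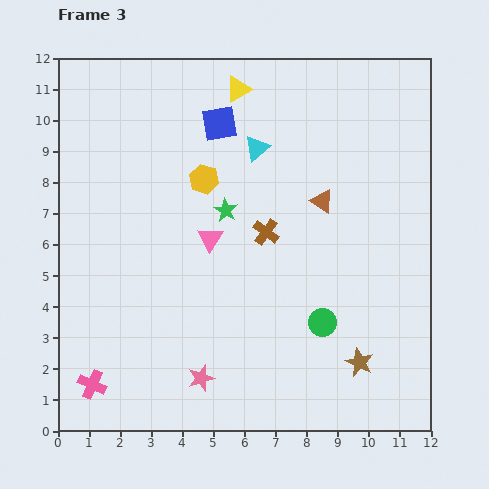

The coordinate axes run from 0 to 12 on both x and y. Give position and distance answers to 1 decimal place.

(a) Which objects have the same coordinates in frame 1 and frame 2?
the yellow hexagon, the brown star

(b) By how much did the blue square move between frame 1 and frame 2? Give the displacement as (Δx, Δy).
(4.2, 0.1)

The blue square was at (5.2, 9.7) in frame 1 and (9.4, 9.8) in frame 2.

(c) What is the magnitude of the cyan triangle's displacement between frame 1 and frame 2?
2.8

The cyan triangle moved from (3.4, 4.4) to (4.9, 6.8), a distance of √(1.5² + 2.4²) ≈ 2.8.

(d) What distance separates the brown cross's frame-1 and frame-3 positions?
3.6

The brown cross moved from (10.3, 6.4) to (6.7, 6.4), a distance of √(3.6² + 0.0²) ≈ 3.6.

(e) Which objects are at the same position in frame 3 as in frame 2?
the yellow hexagon, the brown star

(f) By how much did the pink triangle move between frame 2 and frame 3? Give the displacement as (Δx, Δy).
(0.1, 0.6)

The pink triangle was at (4.8, 5.6) in frame 2 and (4.9, 6.2) in frame 3.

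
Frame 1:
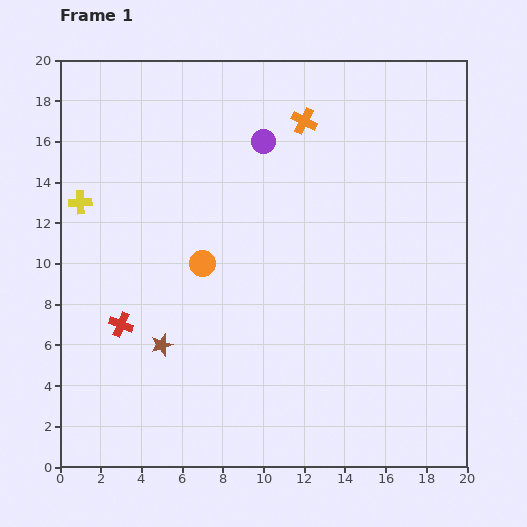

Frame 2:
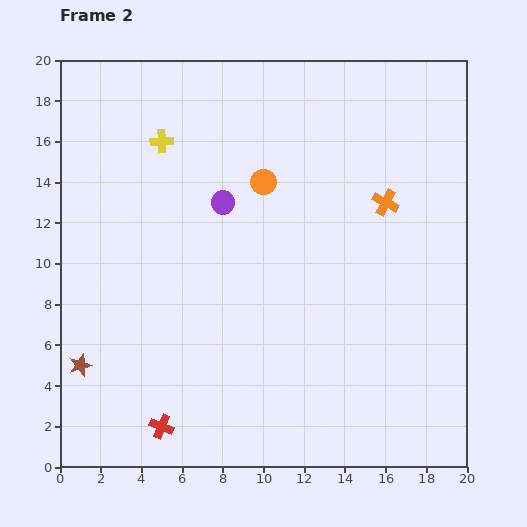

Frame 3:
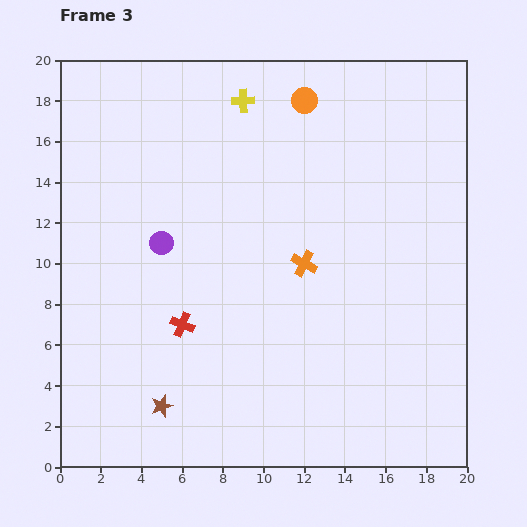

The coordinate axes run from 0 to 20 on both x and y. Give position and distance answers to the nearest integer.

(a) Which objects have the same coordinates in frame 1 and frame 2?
none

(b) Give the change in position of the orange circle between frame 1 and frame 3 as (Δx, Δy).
(5, 8)

The orange circle was at (7, 10) in frame 1 and (12, 18) in frame 3.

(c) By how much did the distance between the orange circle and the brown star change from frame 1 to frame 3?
+13

Distance in frame 1: 4. Distance in frame 3: 17.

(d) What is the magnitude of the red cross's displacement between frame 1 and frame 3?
3

The red cross moved from (3, 7) to (6, 7), a distance of √(3² + 0²) ≈ 3.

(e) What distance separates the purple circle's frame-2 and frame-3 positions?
4

The purple circle moved from (8, 13) to (5, 11), a distance of √(3² + 2²) ≈ 4.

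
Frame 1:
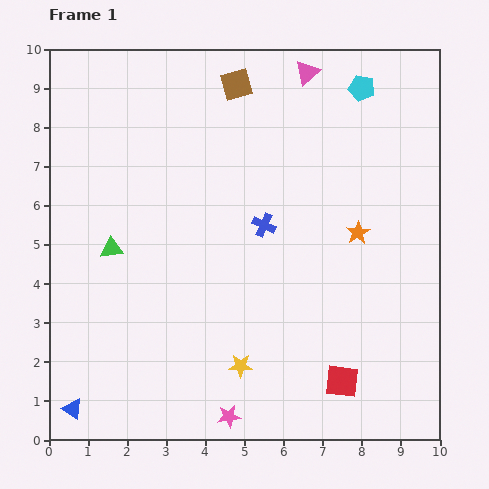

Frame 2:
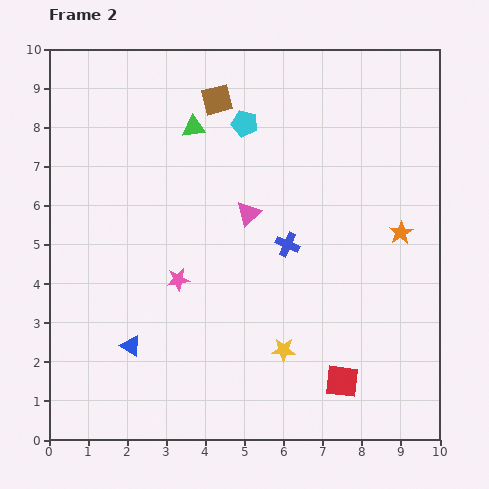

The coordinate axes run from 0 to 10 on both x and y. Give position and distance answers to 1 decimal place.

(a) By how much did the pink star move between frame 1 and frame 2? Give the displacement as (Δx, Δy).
(-1.3, 3.5)

The pink star was at (4.6, 0.6) in frame 1 and (3.3, 4.1) in frame 2.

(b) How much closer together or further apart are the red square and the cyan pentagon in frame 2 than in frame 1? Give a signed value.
-0.4

Distance in frame 1: 7.5. Distance in frame 2: 7.1.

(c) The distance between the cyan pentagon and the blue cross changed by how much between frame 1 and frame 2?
-1.0

Distance in frame 1: 4.3. Distance in frame 2: 3.3.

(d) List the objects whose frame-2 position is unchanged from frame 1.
the red square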